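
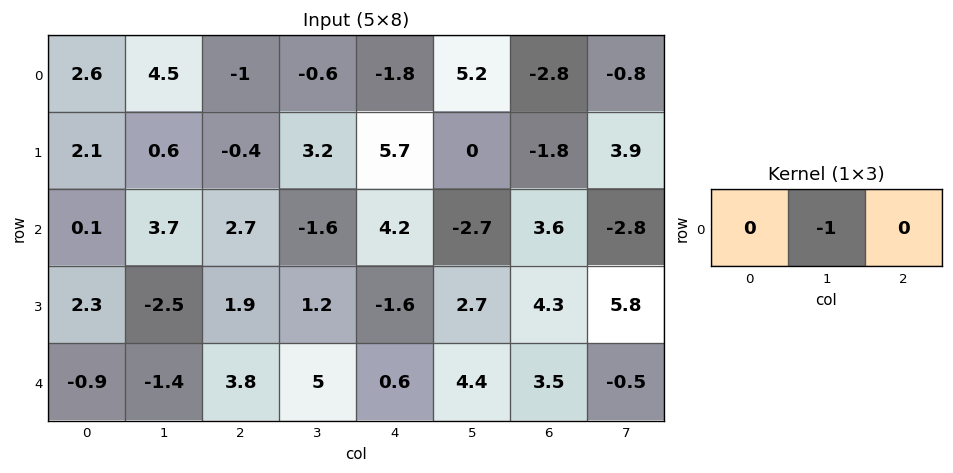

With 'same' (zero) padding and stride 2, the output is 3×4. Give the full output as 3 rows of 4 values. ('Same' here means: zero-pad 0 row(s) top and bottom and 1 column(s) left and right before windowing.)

Output[0,0]: The receptive field on the zero-padded input at this output position is [0 2.6 4.5]. Elementwise product with the kernel and sum: 2.6·-1.
Output[0,1]: The receptive field on the zero-padded input at this output position is [4.5 -1 -0.6]. Elementwise product with the kernel and sum: -1·-1.

-2.6 1 1.8 2.8
-0.1 -2.7 -4.2 -3.6
0.9 -3.8 -0.6 -3.5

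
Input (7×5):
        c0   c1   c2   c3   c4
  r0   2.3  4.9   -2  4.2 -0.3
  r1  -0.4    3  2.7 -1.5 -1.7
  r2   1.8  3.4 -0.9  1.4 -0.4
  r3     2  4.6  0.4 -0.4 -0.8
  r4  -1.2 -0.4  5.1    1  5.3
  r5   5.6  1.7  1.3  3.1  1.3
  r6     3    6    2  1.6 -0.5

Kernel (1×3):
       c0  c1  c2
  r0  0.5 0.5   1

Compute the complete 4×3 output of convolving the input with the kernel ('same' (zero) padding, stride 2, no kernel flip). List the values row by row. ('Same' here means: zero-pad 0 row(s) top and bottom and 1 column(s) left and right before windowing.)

6.05 5.65 1.95
4.3 2.65 0.5
-1 3.35 3.15
7.5 5.6 0.55

Output[0,0]: The receptive field on the zero-padded input at this output position is [0 2.3 4.9]. Elementwise product with the kernel and sum: 0·0.5 + 2.3·0.5 + 4.9·1.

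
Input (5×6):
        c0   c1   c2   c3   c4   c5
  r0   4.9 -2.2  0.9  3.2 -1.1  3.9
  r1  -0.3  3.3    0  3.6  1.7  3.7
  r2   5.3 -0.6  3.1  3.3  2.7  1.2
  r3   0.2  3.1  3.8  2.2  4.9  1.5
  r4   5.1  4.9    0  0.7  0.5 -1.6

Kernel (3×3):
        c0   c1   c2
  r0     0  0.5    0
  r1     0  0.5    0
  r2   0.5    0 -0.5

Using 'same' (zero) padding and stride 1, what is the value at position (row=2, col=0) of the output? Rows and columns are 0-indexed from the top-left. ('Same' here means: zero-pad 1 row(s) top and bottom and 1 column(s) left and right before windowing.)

0.95

The receptive field on the zero-padded input at this output position is [0 -0.3 3.3 / 0 5.3 -0.6 / 0 0.2 3.1]. Elementwise product with the kernel and sum: -0.3·0.5 + 5.3·0.5 + 0·0.5 + 3.1·-0.5.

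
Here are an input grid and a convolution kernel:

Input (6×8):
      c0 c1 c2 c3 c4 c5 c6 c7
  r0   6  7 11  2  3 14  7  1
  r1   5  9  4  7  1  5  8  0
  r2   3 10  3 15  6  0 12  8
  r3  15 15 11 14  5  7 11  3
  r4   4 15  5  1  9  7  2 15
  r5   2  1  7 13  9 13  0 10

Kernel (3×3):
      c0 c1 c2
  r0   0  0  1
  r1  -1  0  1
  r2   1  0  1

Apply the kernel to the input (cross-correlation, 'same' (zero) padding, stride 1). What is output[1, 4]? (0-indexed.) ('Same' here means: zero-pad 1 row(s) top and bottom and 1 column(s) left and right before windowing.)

27

The receptive field on the zero-padded input at this output position is [2 3 14 / 7 1 5 / 15 6 0]. Elementwise product with the kernel and sum: 14·1 + 7·-1 + 5·1 + 15·1 + 0·1.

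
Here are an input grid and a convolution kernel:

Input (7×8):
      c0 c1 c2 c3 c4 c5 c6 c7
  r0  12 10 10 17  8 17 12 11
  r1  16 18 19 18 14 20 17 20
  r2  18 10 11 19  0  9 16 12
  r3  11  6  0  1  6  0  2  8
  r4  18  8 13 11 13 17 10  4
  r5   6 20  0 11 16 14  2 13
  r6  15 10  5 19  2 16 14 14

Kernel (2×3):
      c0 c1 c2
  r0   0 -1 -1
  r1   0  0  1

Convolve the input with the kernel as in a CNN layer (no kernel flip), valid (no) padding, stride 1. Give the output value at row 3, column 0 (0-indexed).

The receptive field on the input at this output position is [11 6 0 / 18 8 13]. Elementwise product with the kernel and sum: 6·-1 + 0·-1 + 13·1.

7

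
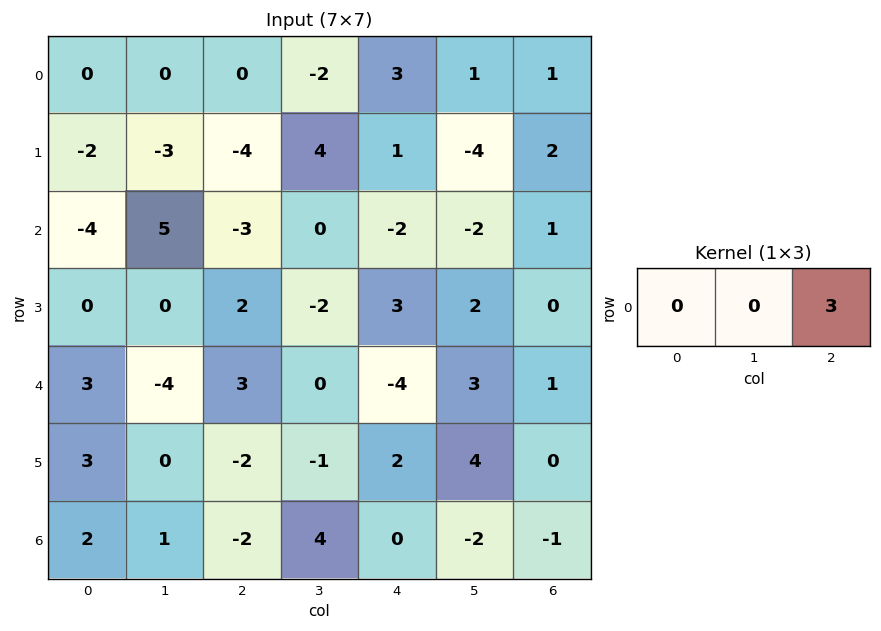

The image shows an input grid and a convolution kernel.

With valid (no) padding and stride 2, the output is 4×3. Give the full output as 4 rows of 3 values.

0 9 3
-9 -6 3
9 -12 3
-6 0 -3

Output[0,0]: The receptive field on the input at this output position is [0 0 0]. Elementwise product with the kernel and sum: 0·3.
Output[0,1]: The receptive field on the input at this output position is [0 -2 3]. Elementwise product with the kernel and sum: 3·3.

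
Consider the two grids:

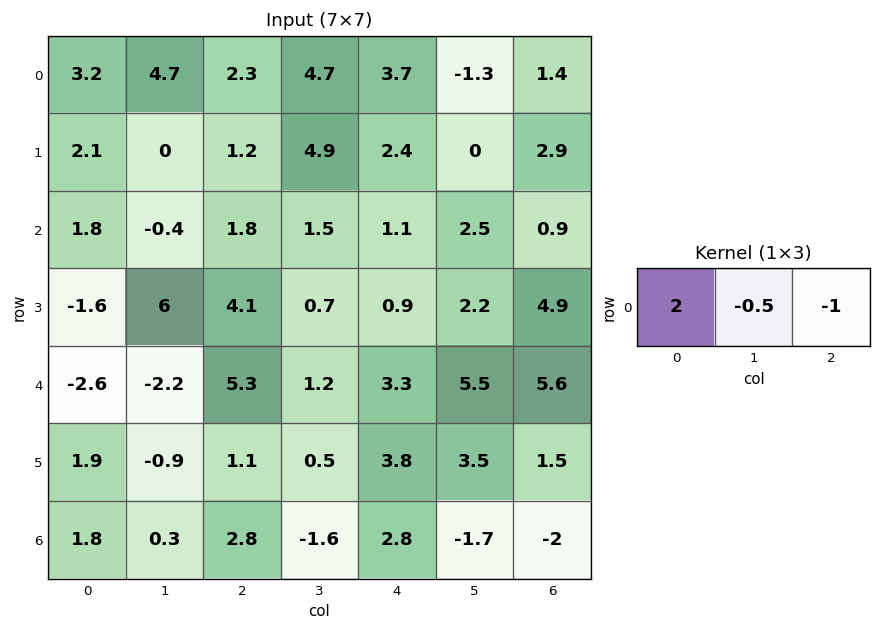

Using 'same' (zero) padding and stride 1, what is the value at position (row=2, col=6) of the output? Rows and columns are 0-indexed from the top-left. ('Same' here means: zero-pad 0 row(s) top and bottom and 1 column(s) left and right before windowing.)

The receptive field on the zero-padded input at this output position is [2.5 0.9 0]. Elementwise product with the kernel and sum: 2.5·2 + 0.9·-0.5 + 0·-1.

4.55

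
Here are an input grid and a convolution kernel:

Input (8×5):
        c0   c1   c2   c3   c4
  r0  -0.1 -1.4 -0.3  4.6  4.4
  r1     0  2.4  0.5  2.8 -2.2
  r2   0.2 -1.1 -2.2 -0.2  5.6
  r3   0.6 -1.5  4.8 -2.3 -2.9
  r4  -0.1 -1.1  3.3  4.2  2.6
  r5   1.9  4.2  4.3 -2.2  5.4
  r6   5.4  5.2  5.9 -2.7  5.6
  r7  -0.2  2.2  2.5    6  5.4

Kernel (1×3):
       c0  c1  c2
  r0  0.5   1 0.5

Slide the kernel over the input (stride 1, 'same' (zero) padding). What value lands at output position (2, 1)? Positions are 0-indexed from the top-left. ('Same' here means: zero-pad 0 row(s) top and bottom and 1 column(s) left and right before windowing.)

The receptive field on the zero-padded input at this output position is [0.2 -1.1 -2.2]. Elementwise product with the kernel and sum: 0.2·0.5 + -1.1·1 + -2.2·0.5.

-2.1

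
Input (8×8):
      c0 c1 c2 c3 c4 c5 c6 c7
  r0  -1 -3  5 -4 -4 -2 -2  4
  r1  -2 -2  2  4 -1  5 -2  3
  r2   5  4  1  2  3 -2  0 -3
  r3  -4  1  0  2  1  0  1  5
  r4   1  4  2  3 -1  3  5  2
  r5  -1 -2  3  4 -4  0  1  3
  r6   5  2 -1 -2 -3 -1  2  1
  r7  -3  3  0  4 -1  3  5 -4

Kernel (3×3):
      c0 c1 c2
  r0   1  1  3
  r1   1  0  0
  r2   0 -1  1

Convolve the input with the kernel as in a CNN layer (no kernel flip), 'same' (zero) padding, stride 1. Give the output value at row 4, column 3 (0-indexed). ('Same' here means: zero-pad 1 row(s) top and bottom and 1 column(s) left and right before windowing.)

-1

The receptive field on the zero-padded input at this output position is [0 2 1 / 2 3 -1 / 3 4 -4]. Elementwise product with the kernel and sum: 0·1 + 2·1 + 1·3 + 2·1 + 4·-1 + -4·1.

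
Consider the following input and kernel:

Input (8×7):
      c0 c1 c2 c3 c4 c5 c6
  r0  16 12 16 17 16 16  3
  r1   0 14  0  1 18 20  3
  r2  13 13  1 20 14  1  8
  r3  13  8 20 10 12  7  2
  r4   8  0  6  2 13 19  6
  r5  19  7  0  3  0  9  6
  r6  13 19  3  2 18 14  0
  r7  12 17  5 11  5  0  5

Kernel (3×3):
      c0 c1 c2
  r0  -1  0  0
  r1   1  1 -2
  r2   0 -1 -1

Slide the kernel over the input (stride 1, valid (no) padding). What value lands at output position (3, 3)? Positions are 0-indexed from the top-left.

-42

The receptive field on the input at this output position is [10 12 7 / 2 13 19 / 3 0 9]. Elementwise product with the kernel and sum: 10·-1 + 2·1 + 13·1 + 19·-2 + 0·-1 + 9·-1.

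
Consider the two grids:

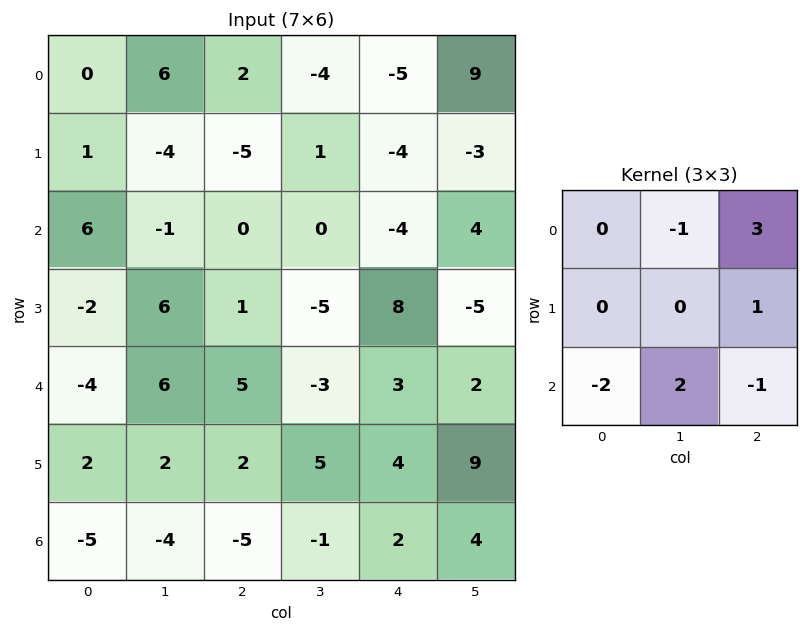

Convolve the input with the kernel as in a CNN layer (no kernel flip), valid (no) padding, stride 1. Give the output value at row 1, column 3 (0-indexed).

30

The receptive field on the input at this output position is [1 -4 -3 / 0 -4 4 / -5 8 -5]. Elementwise product with the kernel and sum: -4·-1 + -3·3 + 4·1 + -5·-2 + 8·2 + -5·-1.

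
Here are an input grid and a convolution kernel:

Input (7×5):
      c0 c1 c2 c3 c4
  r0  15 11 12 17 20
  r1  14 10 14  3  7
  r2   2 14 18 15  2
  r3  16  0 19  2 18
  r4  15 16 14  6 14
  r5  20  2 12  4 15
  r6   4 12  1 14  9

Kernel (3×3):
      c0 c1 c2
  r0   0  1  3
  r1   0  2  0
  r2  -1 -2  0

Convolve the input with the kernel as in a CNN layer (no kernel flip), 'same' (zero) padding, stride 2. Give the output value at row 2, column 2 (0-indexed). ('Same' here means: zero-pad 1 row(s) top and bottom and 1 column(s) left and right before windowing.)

12

The receptive field on the zero-padded input at this output position is [2 18 0 / 6 14 0 / 4 15 0]. Elementwise product with the kernel and sum: 18·1 + 0·3 + 14·2 + 4·-1 + 15·-2.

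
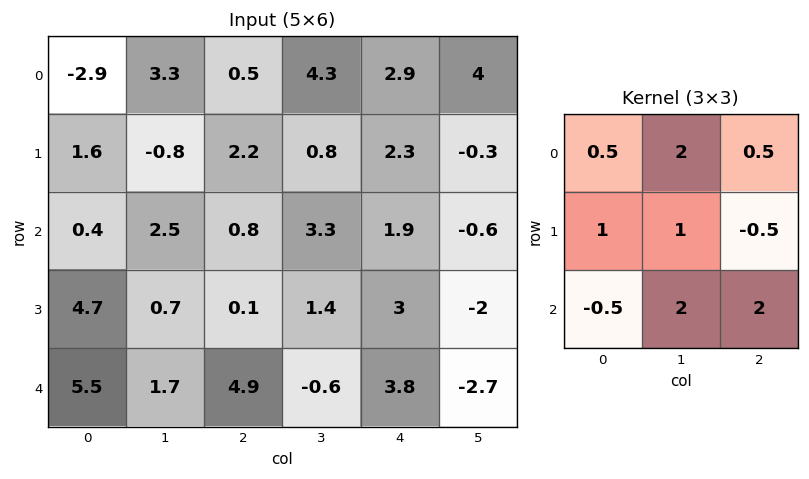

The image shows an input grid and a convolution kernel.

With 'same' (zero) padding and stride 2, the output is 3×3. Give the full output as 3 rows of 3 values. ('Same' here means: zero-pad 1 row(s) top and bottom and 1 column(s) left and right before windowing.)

Output[0,0]: The receptive field on the zero-padded input at this output position is [0 0 0 / 0 -2.9 3.3 / 0 1.6 -0.8]. Elementwise product with the kernel and sum: 0·0.5 + 0·2 + 0·0.5 + 0·1 + -2.9·1 + 3.3·-0.5 + 0·-0.5 + 1.6·2 + -0.8·2.

-2.95 8.05 8.8
12.75 8.7 11.65
14.4 8.15 10.25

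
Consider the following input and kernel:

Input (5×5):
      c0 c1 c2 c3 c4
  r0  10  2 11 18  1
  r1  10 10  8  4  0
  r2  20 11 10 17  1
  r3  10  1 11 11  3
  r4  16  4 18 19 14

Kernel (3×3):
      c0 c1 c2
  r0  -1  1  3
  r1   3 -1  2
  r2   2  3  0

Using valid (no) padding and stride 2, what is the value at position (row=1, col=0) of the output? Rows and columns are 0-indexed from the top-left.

116

The receptive field on the input at this output position is [20 11 10 / 10 1 11 / 16 4 18]. Elementwise product with the kernel and sum: 20·-1 + 11·1 + 10·3 + 10·3 + 1·-1 + 11·2 + 16·2 + 4·3.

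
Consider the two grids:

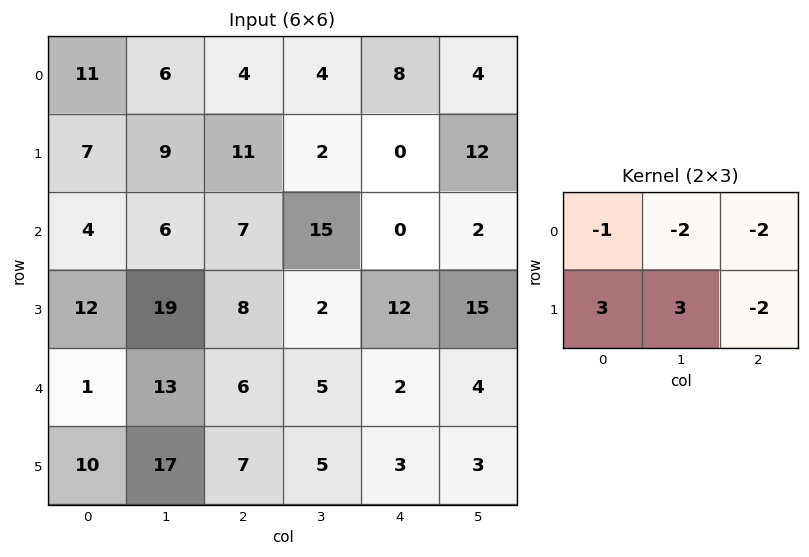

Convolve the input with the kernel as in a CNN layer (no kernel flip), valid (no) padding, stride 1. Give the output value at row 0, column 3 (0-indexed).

The receptive field on the input at this output position is [4 8 4 / 2 0 12]. Elementwise product with the kernel and sum: 4·-1 + 8·-2 + 4·-2 + 2·3 + 0·3 + 12·-2.

-46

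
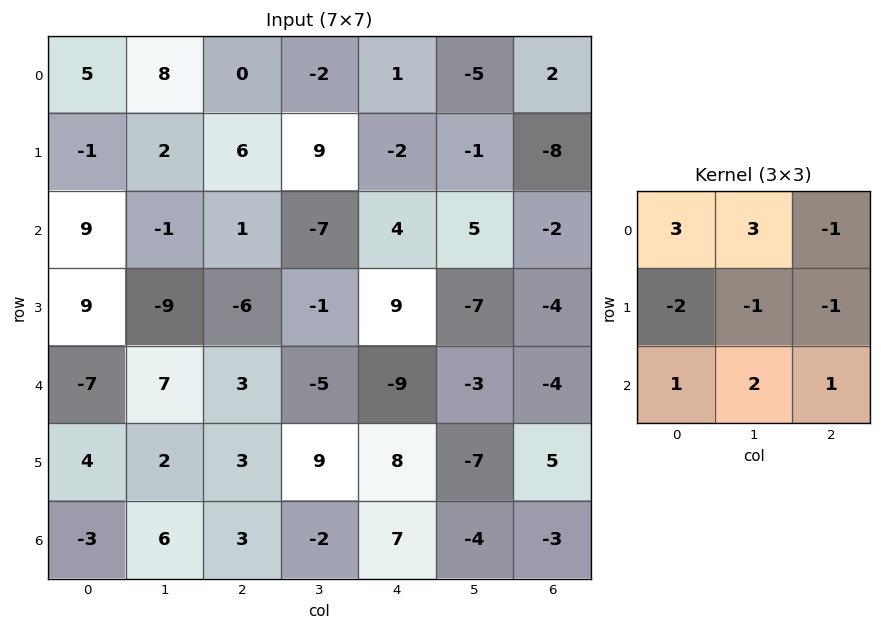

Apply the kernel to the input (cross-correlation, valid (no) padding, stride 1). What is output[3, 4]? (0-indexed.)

The receptive field on the input at this output position is [9 -7 -4 / -9 -3 -4 / 8 -7 5]. Elementwise product with the kernel and sum: 9·3 + -7·3 + -4·-1 + -9·-2 + -3·-1 + -4·-1 + 8·1 + -7·2 + 5·1.

34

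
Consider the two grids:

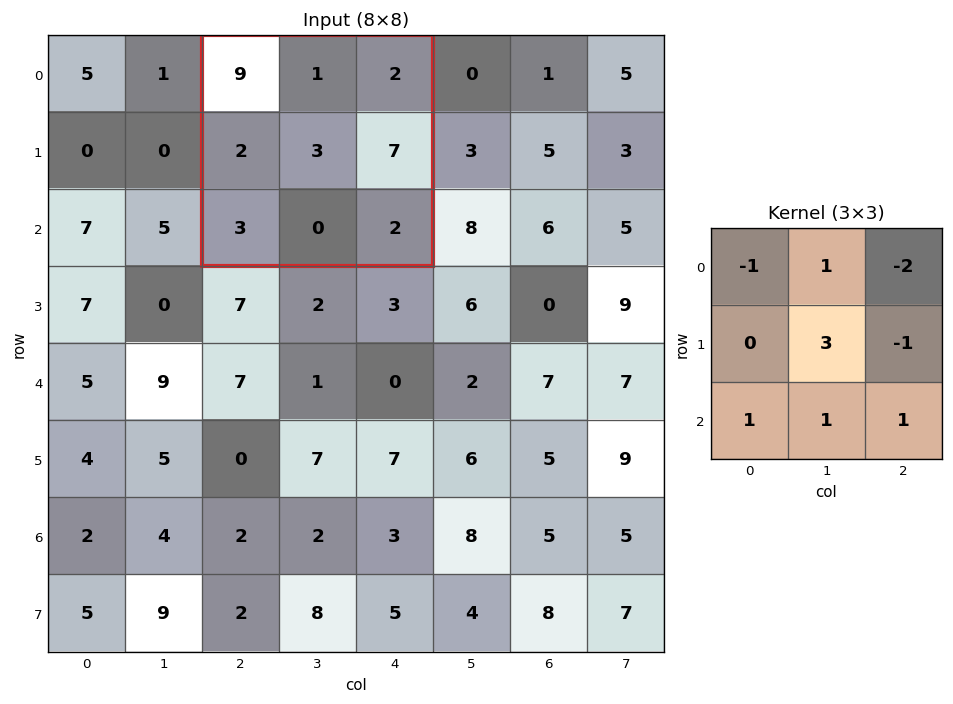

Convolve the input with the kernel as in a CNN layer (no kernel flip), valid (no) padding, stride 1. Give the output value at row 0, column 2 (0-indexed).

The receptive field on the input at this output position is [9 1 2 / 2 3 7 / 3 0 2]. Elementwise product with the kernel and sum: 9·-1 + 1·1 + 2·-2 + 3·3 + 7·-1 + 3·1 + 0·1 + 2·1.

-5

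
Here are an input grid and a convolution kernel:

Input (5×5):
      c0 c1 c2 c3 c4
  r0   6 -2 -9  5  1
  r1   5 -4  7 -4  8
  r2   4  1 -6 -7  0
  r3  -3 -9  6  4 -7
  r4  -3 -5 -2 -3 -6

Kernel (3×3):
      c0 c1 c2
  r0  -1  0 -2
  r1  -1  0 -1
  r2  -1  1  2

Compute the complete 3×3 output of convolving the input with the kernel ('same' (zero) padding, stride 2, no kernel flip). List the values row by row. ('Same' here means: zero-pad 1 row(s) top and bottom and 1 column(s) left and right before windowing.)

-1 0 7
-14 41 0
23 9 -1

Output[0,0]: The receptive field on the zero-padded input at this output position is [0 0 0 / 0 6 -2 / 0 5 -4]. Elementwise product with the kernel and sum: 0·-1 + 0·-2 + 0·-1 + -2·-1 + 0·-1 + 5·1 + -4·2.
Output[0,1]: The receptive field on the zero-padded input at this output position is [0 0 0 / -2 -9 5 / -4 7 -4]. Elementwise product with the kernel and sum: 0·-1 + 0·-2 + -2·-1 + 5·-1 + -4·-1 + 7·1 + -4·2.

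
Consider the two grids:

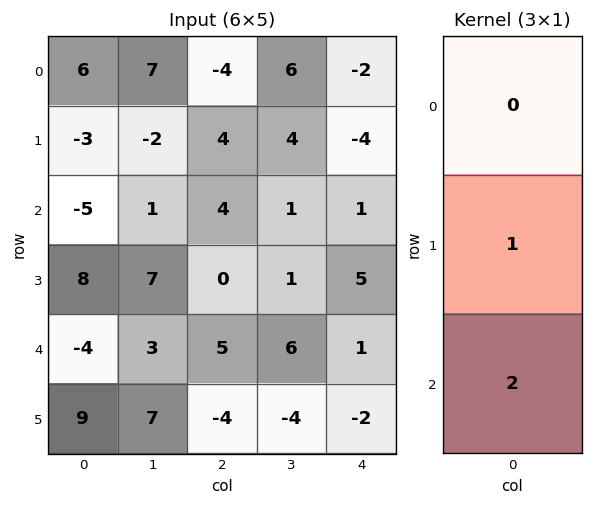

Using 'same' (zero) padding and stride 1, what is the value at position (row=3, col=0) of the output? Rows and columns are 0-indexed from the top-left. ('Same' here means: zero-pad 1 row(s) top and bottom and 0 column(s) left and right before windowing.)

0

The receptive field on the zero-padded input at this output position is [-5 / 8 / -4]. Elementwise product with the kernel and sum: 8·1 + -4·2.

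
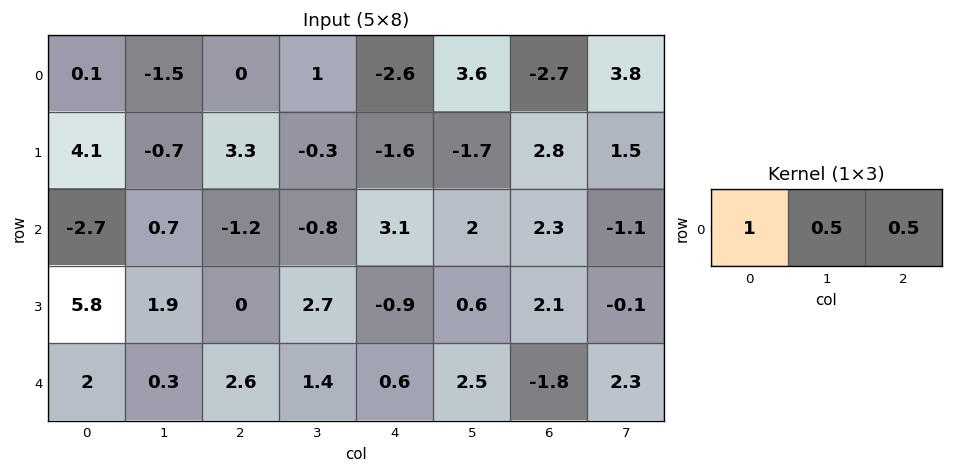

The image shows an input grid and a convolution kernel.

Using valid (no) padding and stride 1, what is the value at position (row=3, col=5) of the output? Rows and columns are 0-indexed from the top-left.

1.6

The receptive field on the input at this output position is [0.6 2.1 -0.1]. Elementwise product with the kernel and sum: 0.6·1 + 2.1·0.5 + -0.1·0.5.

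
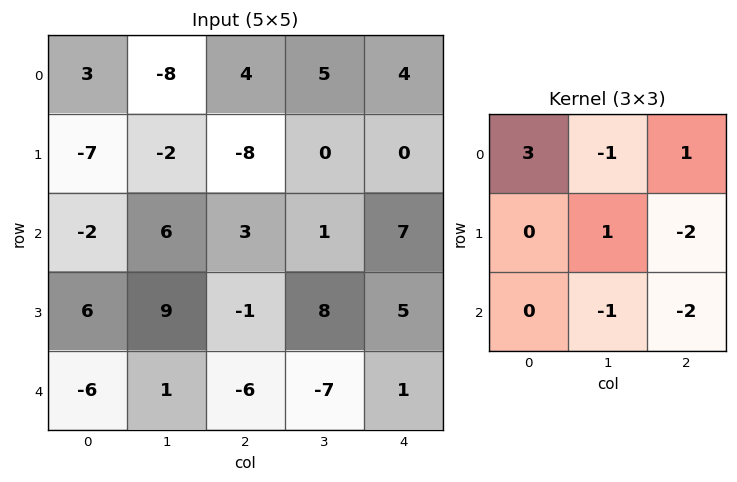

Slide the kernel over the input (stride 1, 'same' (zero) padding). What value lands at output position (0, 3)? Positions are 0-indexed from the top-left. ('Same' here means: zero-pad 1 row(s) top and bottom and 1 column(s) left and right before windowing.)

-3

The receptive field on the zero-padded input at this output position is [0 0 0 / 4 5 4 / -8 0 0]. Elementwise product with the kernel and sum: 0·3 + 0·-1 + 0·1 + 5·1 + 4·-2 + 0·-1 + 0·-2.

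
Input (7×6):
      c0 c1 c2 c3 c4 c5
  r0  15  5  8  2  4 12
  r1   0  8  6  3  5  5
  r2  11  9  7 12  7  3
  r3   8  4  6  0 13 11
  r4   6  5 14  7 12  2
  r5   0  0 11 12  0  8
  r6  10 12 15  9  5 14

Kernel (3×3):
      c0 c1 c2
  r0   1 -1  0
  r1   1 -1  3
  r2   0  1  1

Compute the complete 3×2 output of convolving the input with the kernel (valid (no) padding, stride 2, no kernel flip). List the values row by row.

36 43
43 59
61 20

Output[0,0]: The receptive field on the input at this output position is [15 5 8 / 0 8 6 / 11 9 7]. Elementwise product with the kernel and sum: 15·1 + 5·-1 + 0·1 + 8·-1 + 6·3 + 9·1 + 7·1.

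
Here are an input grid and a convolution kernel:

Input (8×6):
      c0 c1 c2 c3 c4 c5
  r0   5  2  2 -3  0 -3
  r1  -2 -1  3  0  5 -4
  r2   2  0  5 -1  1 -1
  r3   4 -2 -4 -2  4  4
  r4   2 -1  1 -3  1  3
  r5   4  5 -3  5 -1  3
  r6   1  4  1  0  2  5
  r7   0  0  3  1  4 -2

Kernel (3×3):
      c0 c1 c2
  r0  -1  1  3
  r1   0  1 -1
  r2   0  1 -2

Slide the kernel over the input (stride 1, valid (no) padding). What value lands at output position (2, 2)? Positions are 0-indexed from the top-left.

-14

The receptive field on the input at this output position is [5 -1 1 / -4 -2 4 / 1 -3 1]. Elementwise product with the kernel and sum: 5·-1 + -1·1 + 1·3 + -2·1 + 4·-1 + -3·1 + 1·-2.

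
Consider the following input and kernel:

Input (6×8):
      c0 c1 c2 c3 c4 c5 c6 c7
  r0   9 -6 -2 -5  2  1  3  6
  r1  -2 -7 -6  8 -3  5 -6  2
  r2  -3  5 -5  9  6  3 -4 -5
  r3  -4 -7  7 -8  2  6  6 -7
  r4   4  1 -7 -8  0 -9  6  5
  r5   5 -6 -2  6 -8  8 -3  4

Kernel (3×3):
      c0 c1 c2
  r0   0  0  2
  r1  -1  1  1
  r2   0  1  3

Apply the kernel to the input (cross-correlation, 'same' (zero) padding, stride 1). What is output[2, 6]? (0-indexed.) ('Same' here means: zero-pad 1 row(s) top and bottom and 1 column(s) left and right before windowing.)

-23

The receptive field on the zero-padded input at this output position is [5 -6 2 / 3 -4 -5 / 6 6 -7]. Elementwise product with the kernel and sum: 2·2 + 3·-1 + -4·1 + -5·1 + 6·1 + -7·3.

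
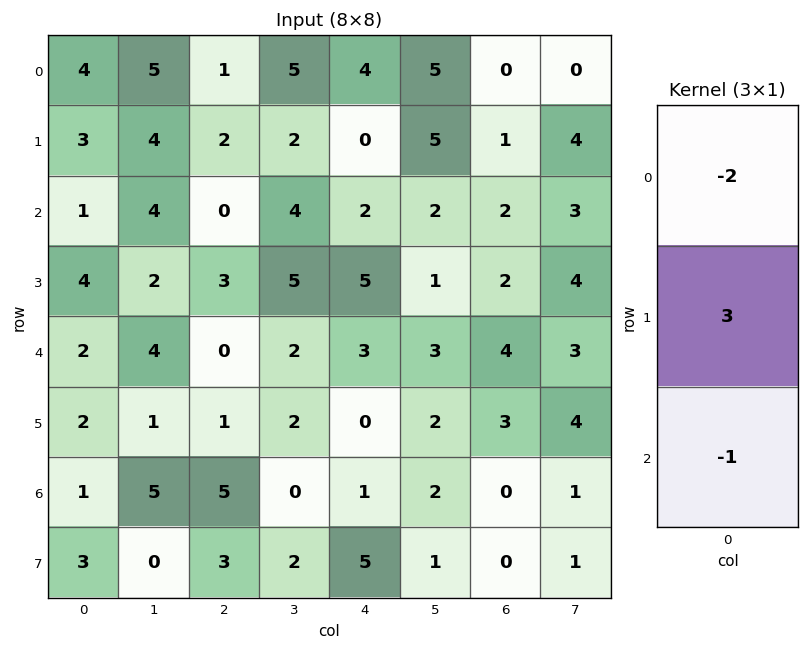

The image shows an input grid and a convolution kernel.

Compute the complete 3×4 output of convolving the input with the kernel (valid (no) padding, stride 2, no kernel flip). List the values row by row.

0 4 -10 1
8 9 8 -2
1 -2 -7 1

Output[0,0]: The receptive field on the input at this output position is [4 / 3 / 1]. Elementwise product with the kernel and sum: 4·-2 + 3·3 + 1·-1.
Output[0,1]: The receptive field on the input at this output position is [1 / 2 / 0]. Elementwise product with the kernel and sum: 1·-2 + 2·3 + 0·-1.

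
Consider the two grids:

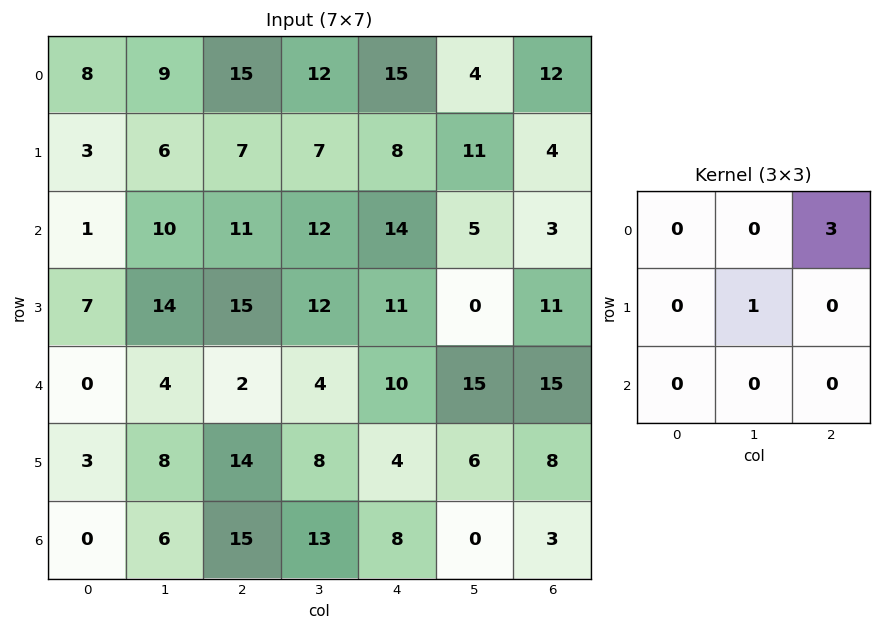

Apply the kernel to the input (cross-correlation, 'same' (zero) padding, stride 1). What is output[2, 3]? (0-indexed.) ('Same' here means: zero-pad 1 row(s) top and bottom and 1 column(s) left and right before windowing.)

36

The receptive field on the zero-padded input at this output position is [7 7 8 / 11 12 14 / 15 12 11]. Elementwise product with the kernel and sum: 8·3 + 12·1.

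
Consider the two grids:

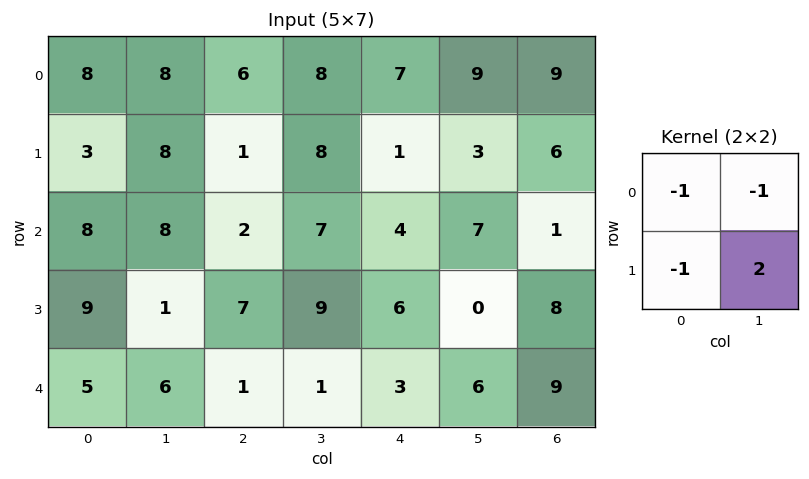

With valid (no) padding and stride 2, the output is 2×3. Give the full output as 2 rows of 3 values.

Output[0,0]: The receptive field on the input at this output position is [8 8 / 3 8]. Elementwise product with the kernel and sum: 8·-1 + 8·-1 + 3·-1 + 8·2.

-3 1 -11
-23 2 -17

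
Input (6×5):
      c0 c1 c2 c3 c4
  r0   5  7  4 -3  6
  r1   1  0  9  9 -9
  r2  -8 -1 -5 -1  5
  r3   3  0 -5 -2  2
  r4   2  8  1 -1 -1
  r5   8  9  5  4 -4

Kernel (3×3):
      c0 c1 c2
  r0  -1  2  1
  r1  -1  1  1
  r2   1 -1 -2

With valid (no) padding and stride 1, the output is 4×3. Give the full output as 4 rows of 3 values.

Output[0,0]: The receptive field on the input at this output position is [5 7 4 / 1 0 9 / -8 -1 -5]. Elementwise product with the kernel and sum: 5·-1 + 7·2 + 4·1 + 1·-1 + 0·1 + 9·1 + -8·1 + -1·-1 + -5·-2.

24 22 -27
23 31 2
-15 -8 17
-12 -24 9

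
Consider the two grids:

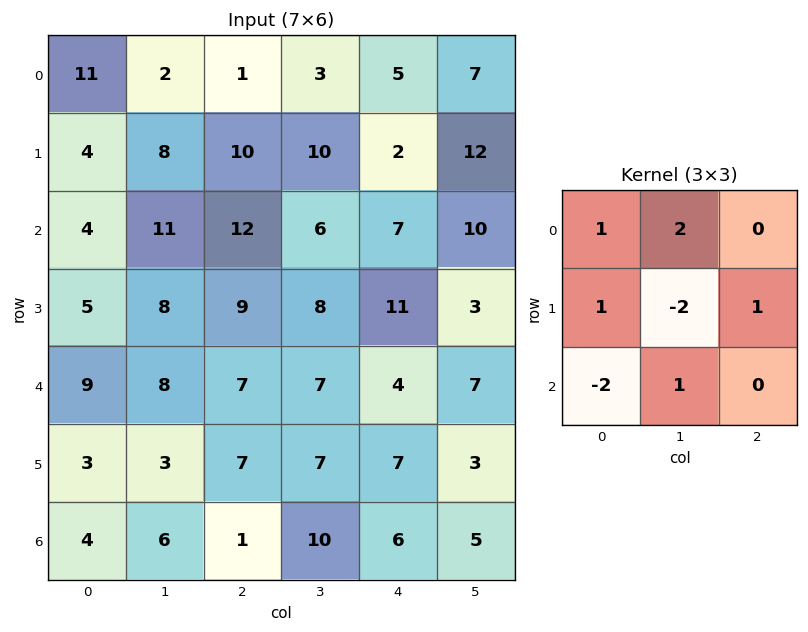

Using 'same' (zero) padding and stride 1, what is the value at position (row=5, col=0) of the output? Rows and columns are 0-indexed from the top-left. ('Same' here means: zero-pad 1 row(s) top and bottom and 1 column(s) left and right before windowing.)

19

The receptive field on the zero-padded input at this output position is [0 9 8 / 0 3 3 / 0 4 6]. Elementwise product with the kernel and sum: 0·1 + 9·2 + 0·1 + 3·-2 + 3·1 + 0·-2 + 4·1.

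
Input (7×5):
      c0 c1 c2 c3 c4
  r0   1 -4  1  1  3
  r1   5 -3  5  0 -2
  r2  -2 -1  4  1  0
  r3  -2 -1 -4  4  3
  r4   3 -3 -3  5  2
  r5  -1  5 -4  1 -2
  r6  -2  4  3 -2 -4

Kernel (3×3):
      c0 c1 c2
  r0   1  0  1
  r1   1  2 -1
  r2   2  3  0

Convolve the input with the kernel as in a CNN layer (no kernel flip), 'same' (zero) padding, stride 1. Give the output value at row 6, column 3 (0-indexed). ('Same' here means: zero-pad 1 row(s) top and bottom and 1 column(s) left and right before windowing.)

The receptive field on the zero-padded input at this output position is [-4 1 -2 / 3 -2 -4 / 0 0 0]. Elementwise product with the kernel and sum: -4·1 + -2·1 + 3·1 + -2·2 + -4·-1 + 0·2 + 0·3.

-3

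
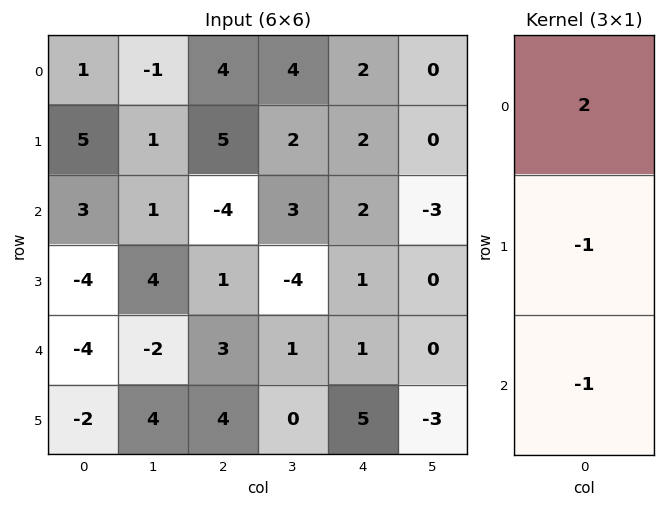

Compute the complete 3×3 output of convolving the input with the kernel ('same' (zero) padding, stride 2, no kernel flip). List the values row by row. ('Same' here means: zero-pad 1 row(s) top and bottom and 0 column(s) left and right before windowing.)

-6 -9 -4
11 13 1
-2 -5 -4

Output[0,0]: The receptive field on the zero-padded input at this output position is [0 / 1 / 5]. Elementwise product with the kernel and sum: 0·2 + 1·-1 + 5·-1.
Output[0,1]: The receptive field on the zero-padded input at this output position is [0 / 4 / 5]. Elementwise product with the kernel and sum: 0·2 + 4·-1 + 5·-1.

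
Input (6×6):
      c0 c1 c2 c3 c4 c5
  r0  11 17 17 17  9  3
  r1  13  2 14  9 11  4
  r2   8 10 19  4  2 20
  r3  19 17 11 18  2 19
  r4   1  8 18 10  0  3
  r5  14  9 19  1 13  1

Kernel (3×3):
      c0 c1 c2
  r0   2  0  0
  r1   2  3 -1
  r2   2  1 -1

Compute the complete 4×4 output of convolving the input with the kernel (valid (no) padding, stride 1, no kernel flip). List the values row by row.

47 106 118 71
97 104 114 31
86 93 158 48
64 130 114 67

Output[0,0]: The receptive field on the input at this output position is [11 17 17 / 13 2 14 / 8 10 19]. Elementwise product with the kernel and sum: 11·2 + 13·2 + 2·3 + 14·-1 + 8·2 + 10·1 + 19·-1.
Output[0,1]: The receptive field on the input at this output position is [17 17 17 / 2 14 9 / 10 19 4]. Elementwise product with the kernel and sum: 17·2 + 2·2 + 14·3 + 9·-1 + 10·2 + 19·1 + 4·-1.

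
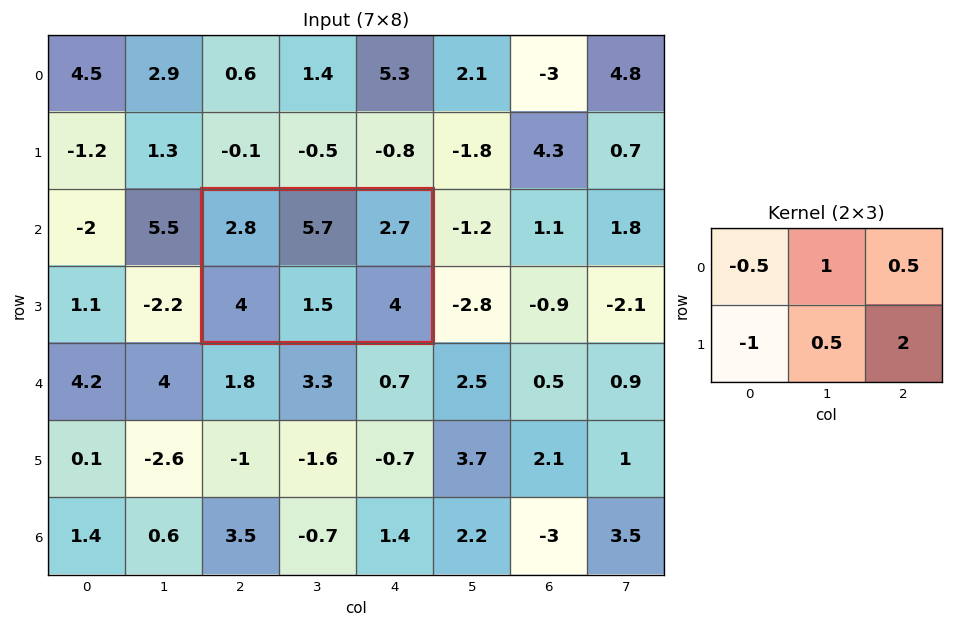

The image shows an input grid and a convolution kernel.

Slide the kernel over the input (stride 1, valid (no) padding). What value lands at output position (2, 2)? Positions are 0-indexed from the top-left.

10.4

The receptive field on the input at this output position is [2.8 5.7 2.7 / 4 1.5 4]. Elementwise product with the kernel and sum: 2.8·-0.5 + 5.7·1 + 2.7·0.5 + 4·-1 + 1.5·0.5 + 4·2.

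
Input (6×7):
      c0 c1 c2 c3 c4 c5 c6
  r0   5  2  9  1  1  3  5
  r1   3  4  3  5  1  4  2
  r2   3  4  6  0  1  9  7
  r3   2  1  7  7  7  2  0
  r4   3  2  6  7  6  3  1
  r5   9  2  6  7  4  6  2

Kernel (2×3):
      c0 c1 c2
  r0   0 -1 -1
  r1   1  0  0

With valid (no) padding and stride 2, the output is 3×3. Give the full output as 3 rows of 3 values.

-8 1 -7
-8 6 -9
1 -7 0

Output[0,0]: The receptive field on the input at this output position is [5 2 9 / 3 4 3]. Elementwise product with the kernel and sum: 2·-1 + 9·-1 + 3·1.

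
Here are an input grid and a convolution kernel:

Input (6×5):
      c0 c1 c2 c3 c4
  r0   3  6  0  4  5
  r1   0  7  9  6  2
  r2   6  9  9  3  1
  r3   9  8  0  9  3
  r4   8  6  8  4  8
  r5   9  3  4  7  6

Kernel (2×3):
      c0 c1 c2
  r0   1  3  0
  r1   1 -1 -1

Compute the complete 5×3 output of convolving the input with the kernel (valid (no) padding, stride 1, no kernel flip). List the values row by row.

5 -2 13
9 31 32
34 35 6
27 2 23
28 22 11

Output[0,0]: The receptive field on the input at this output position is [3 6 0 / 0 7 9]. Elementwise product with the kernel and sum: 3·1 + 6·3 + 0·1 + 7·-1 + 9·-1.
Output[0,1]: The receptive field on the input at this output position is [6 0 4 / 7 9 6]. Elementwise product with the kernel and sum: 6·1 + 0·3 + 7·1 + 9·-1 + 6·-1.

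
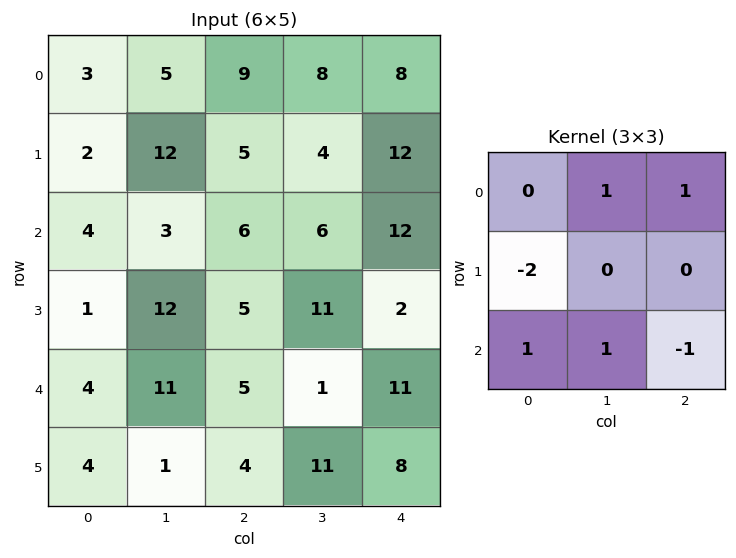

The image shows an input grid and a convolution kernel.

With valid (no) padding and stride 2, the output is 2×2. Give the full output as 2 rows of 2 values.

11 6
17 3

Output[0,0]: The receptive field on the input at this output position is [3 5 9 / 2 12 5 / 4 3 6]. Elementwise product with the kernel and sum: 5·1 + 9·1 + 2·-2 + 4·1 + 3·1 + 6·-1.
Output[0,1]: The receptive field on the input at this output position is [9 8 8 / 5 4 12 / 6 6 12]. Elementwise product with the kernel and sum: 8·1 + 8·1 + 5·-2 + 6·1 + 6·1 + 12·-1.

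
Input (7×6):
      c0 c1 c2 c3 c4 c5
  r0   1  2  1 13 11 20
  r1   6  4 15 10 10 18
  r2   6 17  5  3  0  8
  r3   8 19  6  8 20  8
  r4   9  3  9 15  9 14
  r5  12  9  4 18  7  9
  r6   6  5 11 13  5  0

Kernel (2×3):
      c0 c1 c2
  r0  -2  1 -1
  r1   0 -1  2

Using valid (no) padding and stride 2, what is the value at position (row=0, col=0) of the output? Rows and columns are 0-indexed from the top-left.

25

The receptive field on the input at this output position is [1 2 1 / 6 4 15]. Elementwise product with the kernel and sum: 1·-2 + 2·1 + 1·-1 + 4·-1 + 15·2.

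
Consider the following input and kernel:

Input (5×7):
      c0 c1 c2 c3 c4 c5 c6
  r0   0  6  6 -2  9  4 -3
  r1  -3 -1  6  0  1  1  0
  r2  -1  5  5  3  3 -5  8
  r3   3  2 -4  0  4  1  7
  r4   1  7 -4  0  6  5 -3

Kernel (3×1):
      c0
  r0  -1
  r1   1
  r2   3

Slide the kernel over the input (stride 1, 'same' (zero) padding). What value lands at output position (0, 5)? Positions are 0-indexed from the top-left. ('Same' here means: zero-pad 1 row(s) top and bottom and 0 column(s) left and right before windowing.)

7

The receptive field on the zero-padded input at this output position is [0 / 4 / 1]. Elementwise product with the kernel and sum: 0·-1 + 4·1 + 1·3.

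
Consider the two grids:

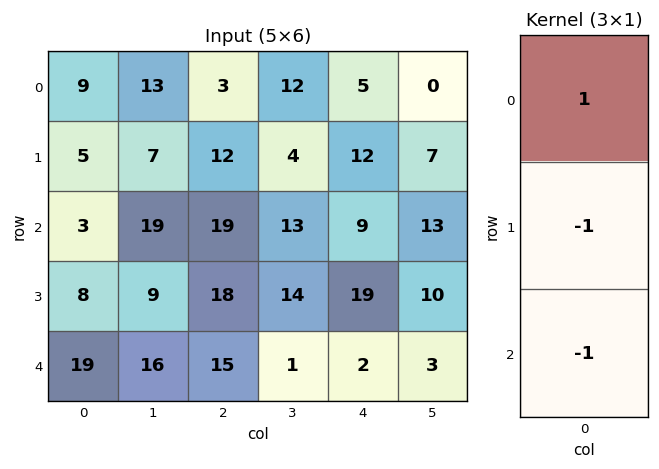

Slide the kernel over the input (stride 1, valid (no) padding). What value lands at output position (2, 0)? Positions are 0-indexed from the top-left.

-24

The receptive field on the input at this output position is [3 / 8 / 19]. Elementwise product with the kernel and sum: 3·1 + 8·-1 + 19·-1.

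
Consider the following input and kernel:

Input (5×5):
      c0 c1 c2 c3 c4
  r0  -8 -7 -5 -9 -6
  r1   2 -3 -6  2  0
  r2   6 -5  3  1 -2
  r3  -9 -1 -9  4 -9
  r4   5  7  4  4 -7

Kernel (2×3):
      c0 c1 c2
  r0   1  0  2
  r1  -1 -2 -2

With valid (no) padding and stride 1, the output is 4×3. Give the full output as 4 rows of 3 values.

-2 -14 -15
-12 -2 -7
41 8 18
-54 -16 -25

Output[0,0]: The receptive field on the input at this output position is [-8 -7 -5 / 2 -3 -6]. Elementwise product with the kernel and sum: -8·1 + -5·2 + 2·-1 + -3·-2 + -6·-2.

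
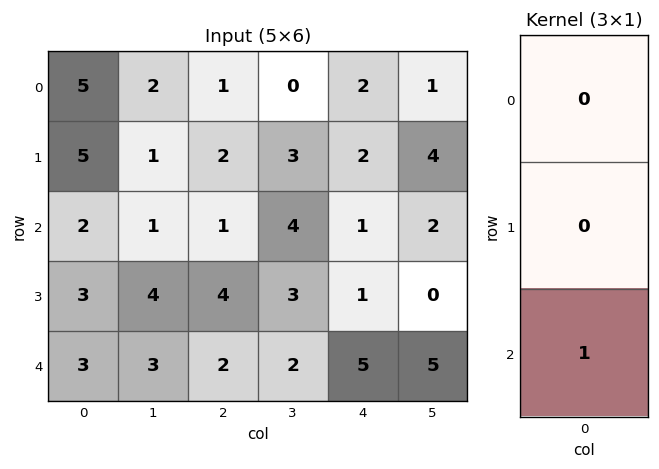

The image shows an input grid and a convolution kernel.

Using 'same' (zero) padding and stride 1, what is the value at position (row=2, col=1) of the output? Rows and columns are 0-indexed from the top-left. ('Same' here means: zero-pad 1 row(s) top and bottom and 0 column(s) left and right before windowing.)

4

The receptive field on the zero-padded input at this output position is [1 / 1 / 4]. Elementwise product with the kernel and sum: 4·1.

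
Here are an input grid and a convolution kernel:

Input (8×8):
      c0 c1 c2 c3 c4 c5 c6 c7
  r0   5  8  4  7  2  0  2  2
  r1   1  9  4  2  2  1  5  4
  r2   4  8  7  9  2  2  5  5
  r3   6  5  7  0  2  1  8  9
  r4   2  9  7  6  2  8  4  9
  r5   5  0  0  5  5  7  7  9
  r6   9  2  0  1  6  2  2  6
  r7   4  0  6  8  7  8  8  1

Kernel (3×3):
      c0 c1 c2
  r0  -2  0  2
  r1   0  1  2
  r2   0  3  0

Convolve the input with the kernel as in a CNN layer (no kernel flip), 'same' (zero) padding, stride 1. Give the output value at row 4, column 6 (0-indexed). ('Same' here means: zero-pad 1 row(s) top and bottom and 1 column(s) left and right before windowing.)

59

The receptive field on the zero-padded input at this output position is [1 8 9 / 8 4 9 / 7 7 9]. Elementwise product with the kernel and sum: 1·-2 + 9·2 + 4·1 + 9·2 + 7·3.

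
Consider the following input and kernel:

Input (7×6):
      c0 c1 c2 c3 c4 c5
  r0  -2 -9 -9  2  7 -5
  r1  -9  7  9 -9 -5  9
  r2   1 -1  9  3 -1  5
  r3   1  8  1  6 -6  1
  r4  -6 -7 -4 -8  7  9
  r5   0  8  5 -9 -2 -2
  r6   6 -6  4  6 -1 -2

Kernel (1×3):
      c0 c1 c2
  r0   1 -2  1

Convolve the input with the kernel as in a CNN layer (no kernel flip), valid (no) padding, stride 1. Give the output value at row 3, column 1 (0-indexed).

The receptive field on the input at this output position is [8 1 6]. Elementwise product with the kernel and sum: 8·1 + 1·-2 + 6·1.

12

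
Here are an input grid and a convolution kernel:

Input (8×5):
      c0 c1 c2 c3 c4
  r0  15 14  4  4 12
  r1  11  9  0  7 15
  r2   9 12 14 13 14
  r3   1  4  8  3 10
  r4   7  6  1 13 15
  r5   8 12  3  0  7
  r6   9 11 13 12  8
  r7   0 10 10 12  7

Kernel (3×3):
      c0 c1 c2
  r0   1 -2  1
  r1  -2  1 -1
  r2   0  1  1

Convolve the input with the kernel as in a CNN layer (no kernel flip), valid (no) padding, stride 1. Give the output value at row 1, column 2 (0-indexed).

-15

The receptive field on the input at this output position is [0 7 15 / 14 13 14 / 8 3 10]. Elementwise product with the kernel and sum: 0·1 + 7·-2 + 15·1 + 14·-2 + 13·1 + 14·-1 + 3·1 + 10·1.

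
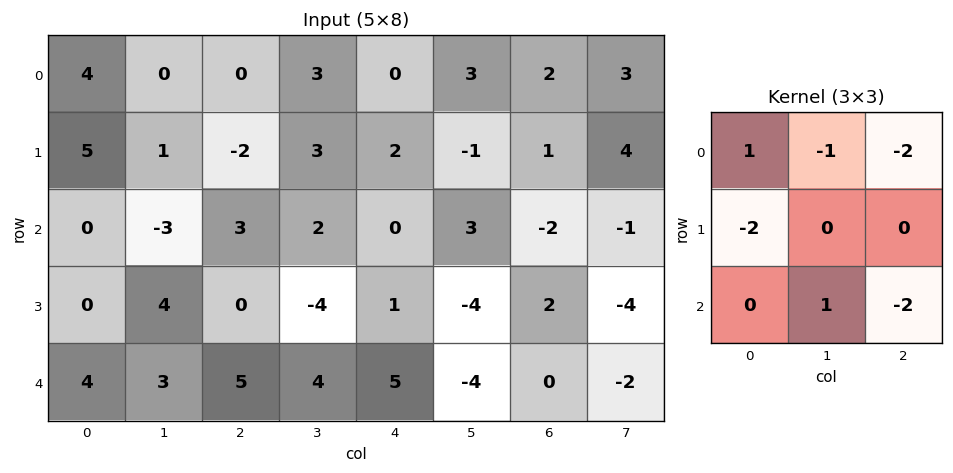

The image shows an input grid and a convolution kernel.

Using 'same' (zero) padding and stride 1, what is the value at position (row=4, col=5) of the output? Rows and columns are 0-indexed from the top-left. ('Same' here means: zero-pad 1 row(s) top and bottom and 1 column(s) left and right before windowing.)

The receptive field on the zero-padded input at this output position is [1 -4 2 / 5 -4 0 / 0 0 0]. Elementwise product with the kernel and sum: 1·1 + -4·-1 + 2·-2 + 5·-2 + 0·1 + 0·-2.

-9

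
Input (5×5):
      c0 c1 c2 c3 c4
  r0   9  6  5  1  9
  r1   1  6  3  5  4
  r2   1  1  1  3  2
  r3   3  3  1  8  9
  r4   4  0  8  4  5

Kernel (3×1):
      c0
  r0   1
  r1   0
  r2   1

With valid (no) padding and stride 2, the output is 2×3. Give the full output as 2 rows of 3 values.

Output[0,0]: The receptive field on the input at this output position is [9 / 1 / 1]. Elementwise product with the kernel and sum: 9·1 + 1·1.

10 6 11
5 9 7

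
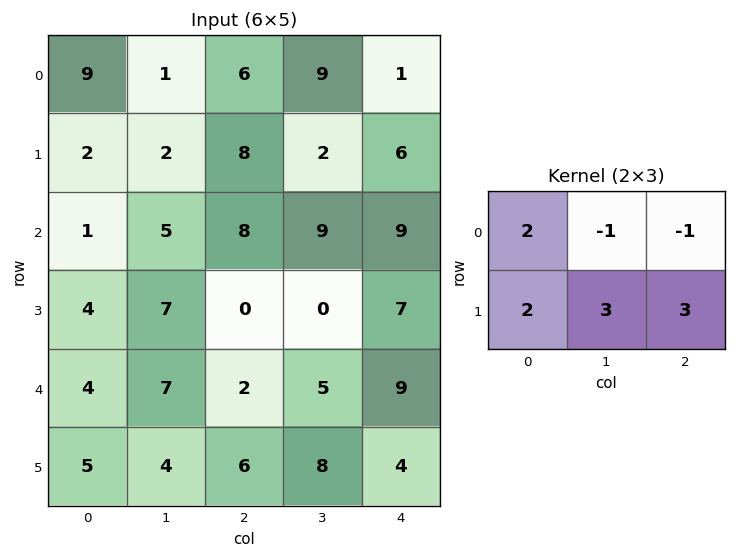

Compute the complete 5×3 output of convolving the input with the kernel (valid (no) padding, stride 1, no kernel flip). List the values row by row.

45 21 42
35 55 78
18 7 19
36 49 39
39 57 38

Output[0,0]: The receptive field on the input at this output position is [9 1 6 / 2 2 8]. Elementwise product with the kernel and sum: 9·2 + 1·-1 + 6·-1 + 2·2 + 2·3 + 8·3.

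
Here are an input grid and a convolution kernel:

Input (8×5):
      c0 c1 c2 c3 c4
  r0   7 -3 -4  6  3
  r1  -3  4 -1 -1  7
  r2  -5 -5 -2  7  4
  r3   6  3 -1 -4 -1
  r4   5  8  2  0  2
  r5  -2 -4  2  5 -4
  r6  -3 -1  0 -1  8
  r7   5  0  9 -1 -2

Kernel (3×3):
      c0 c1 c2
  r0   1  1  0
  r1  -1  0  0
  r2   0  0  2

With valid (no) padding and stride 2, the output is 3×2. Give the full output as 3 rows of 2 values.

3 11
-12 10
15 16

Output[0,0]: The receptive field on the input at this output position is [7 -3 -4 / -3 4 -1 / -5 -5 -2]. Elementwise product with the kernel and sum: 7·1 + -3·1 + -3·-1 + -2·2.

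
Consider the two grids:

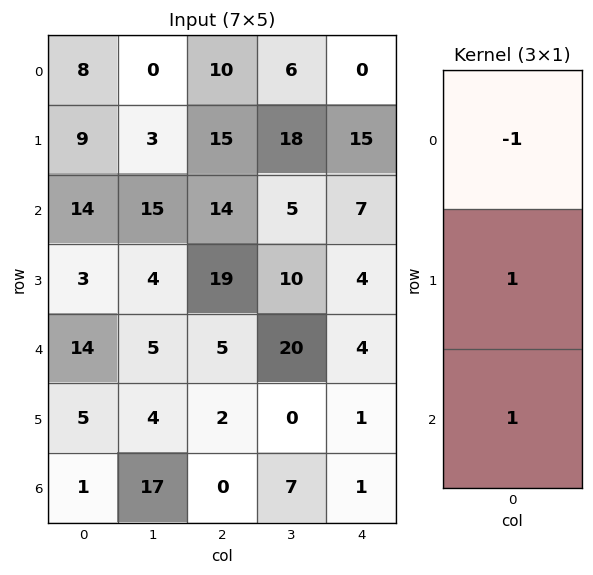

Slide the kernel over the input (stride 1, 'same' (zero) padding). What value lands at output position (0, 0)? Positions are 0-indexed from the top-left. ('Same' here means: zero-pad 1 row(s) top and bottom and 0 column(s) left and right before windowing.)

17

The receptive field on the zero-padded input at this output position is [0 / 8 / 9]. Elementwise product with the kernel and sum: 0·-1 + 8·1 + 9·1.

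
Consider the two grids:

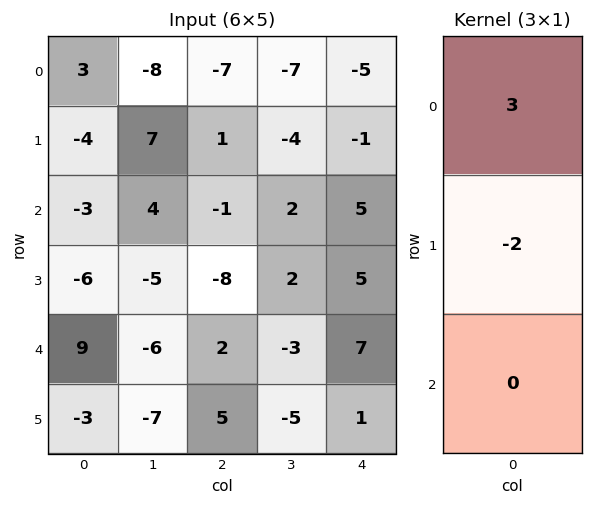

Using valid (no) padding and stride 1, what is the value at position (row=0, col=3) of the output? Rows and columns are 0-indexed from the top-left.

-13

The receptive field on the input at this output position is [-7 / -4 / 2]. Elementwise product with the kernel and sum: -7·3 + -4·-2.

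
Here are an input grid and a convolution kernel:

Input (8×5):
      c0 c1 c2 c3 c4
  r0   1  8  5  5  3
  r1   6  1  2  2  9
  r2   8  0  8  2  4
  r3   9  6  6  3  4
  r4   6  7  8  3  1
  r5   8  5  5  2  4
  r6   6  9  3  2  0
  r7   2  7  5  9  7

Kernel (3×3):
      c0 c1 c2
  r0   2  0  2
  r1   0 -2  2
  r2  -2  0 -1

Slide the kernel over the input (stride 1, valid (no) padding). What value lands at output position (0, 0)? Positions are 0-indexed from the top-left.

The receptive field on the input at this output position is [1 8 5 / 6 1 2 / 8 0 8]. Elementwise product with the kernel and sum: 1·2 + 5·2 + 1·-2 + 2·2 + 8·-2 + 8·-1.

-10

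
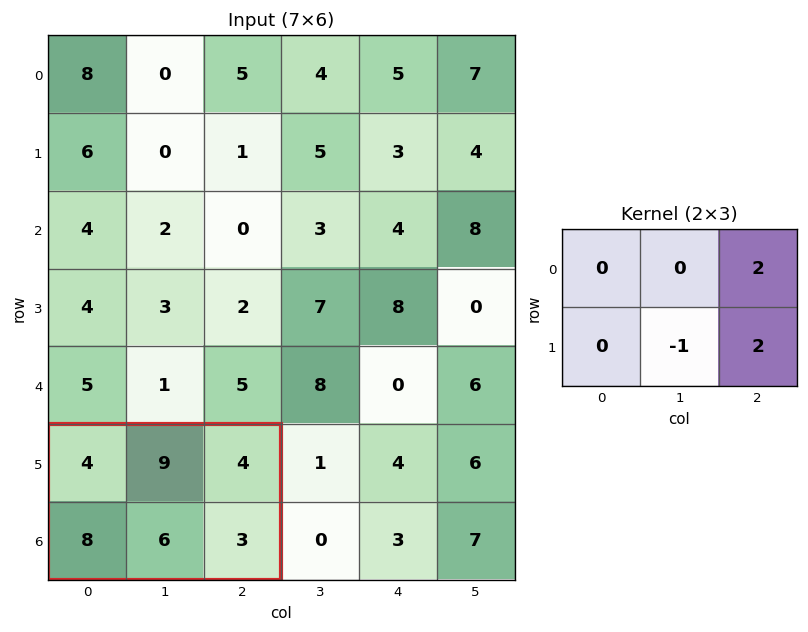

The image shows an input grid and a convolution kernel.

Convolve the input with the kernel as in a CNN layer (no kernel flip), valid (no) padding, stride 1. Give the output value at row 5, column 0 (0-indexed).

8

The receptive field on the input at this output position is [4 9 4 / 8 6 3]. Elementwise product with the kernel and sum: 4·2 + 6·-1 + 3·2.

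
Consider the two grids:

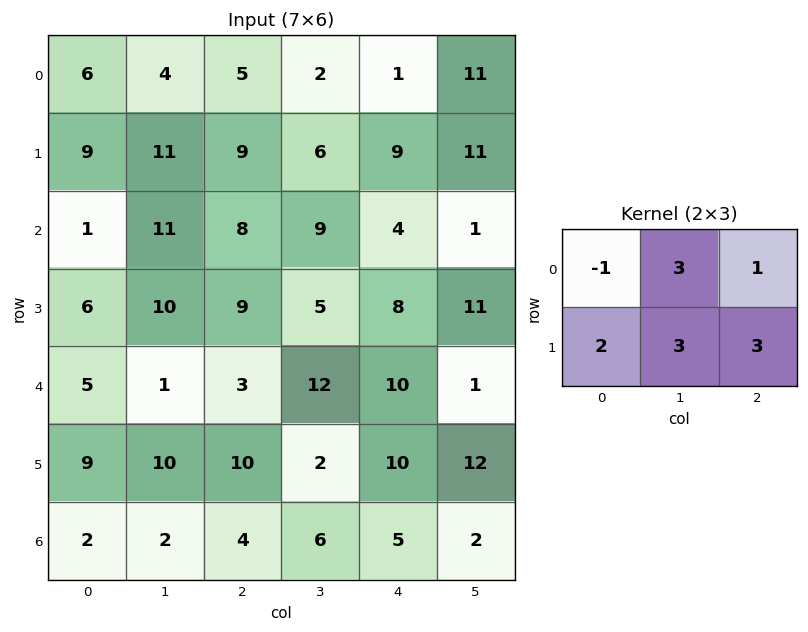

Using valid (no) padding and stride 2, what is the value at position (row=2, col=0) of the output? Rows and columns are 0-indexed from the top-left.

79

The receptive field on the input at this output position is [5 1 3 / 9 10 10]. Elementwise product with the kernel and sum: 5·-1 + 1·3 + 3·1 + 9·2 + 10·3 + 10·3.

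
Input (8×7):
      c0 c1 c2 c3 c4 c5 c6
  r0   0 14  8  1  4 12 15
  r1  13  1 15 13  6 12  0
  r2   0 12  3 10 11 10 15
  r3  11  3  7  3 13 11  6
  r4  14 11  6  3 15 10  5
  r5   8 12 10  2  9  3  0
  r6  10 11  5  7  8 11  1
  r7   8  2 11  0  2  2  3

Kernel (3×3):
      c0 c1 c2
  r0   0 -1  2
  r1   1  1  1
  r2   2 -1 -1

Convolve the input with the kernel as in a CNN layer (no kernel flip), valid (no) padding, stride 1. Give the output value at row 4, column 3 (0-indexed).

14

The receptive field on the input at this output position is [3 15 10 / 2 9 3 / 7 8 11]. Elementwise product with the kernel and sum: 15·-1 + 10·2 + 2·1 + 9·1 + 3·1 + 7·2 + 8·-1 + 11·-1.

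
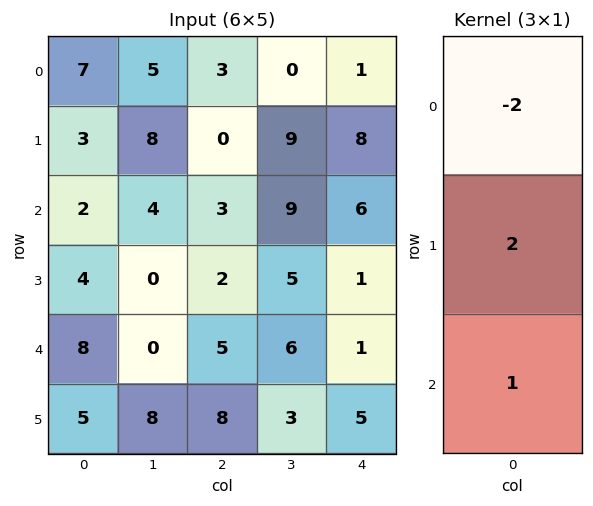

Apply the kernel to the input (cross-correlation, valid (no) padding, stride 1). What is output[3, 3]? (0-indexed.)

The receptive field on the input at this output position is [5 / 6 / 3]. Elementwise product with the kernel and sum: 5·-2 + 6·2 + 3·1.

5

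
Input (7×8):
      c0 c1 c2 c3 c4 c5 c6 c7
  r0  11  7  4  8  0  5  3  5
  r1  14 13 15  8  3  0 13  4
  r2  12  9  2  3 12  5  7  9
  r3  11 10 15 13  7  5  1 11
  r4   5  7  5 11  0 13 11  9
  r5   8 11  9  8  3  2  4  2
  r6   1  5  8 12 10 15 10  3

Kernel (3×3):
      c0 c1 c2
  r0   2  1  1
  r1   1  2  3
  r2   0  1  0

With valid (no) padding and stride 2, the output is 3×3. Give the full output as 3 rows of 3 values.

Output[0,0]: The receptive field on the input at this output position is [11 7 4 / 14 13 15 / 12 9 2]. Elementwise product with the kernel and sum: 11·2 + 7·1 + 4·1 + 14·1 + 13·2 + 15·3 + 9·1.
Output[0,1]: The receptive field on the input at this output position is [4 8 0 / 15 8 3 / 2 3 12]. Elementwise product with the kernel and sum: 4·2 + 8·1 + 0·1 + 15·1 + 8·2 + 3·3 + 3·1.

127 59 55
118 92 69
84 67 58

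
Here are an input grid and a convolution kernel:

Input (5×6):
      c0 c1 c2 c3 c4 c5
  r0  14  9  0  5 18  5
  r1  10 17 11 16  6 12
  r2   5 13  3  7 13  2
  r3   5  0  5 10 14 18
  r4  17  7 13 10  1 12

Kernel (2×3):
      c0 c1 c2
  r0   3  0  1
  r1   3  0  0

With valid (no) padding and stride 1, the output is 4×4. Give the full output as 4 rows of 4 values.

72 83 51 68
56 106 48 81
33 46 37 53
71 31 68 78

Output[0,0]: The receptive field on the input at this output position is [14 9 0 / 10 17 11]. Elementwise product with the kernel and sum: 14·3 + 0·1 + 10·3.
Output[0,1]: The receptive field on the input at this output position is [9 0 5 / 17 11 16]. Elementwise product with the kernel and sum: 9·3 + 5·1 + 17·3.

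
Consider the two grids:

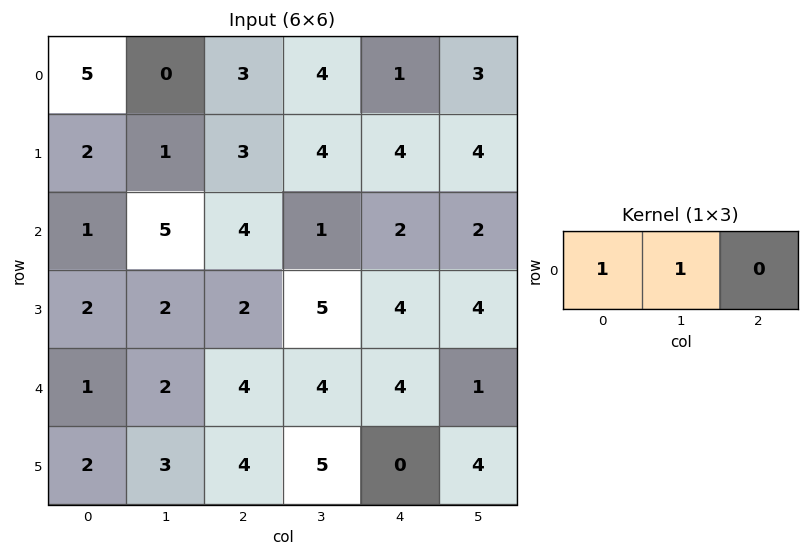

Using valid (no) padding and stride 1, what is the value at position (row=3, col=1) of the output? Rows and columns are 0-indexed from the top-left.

The receptive field on the input at this output position is [2 2 5]. Elementwise product with the kernel and sum: 2·1 + 2·1.

4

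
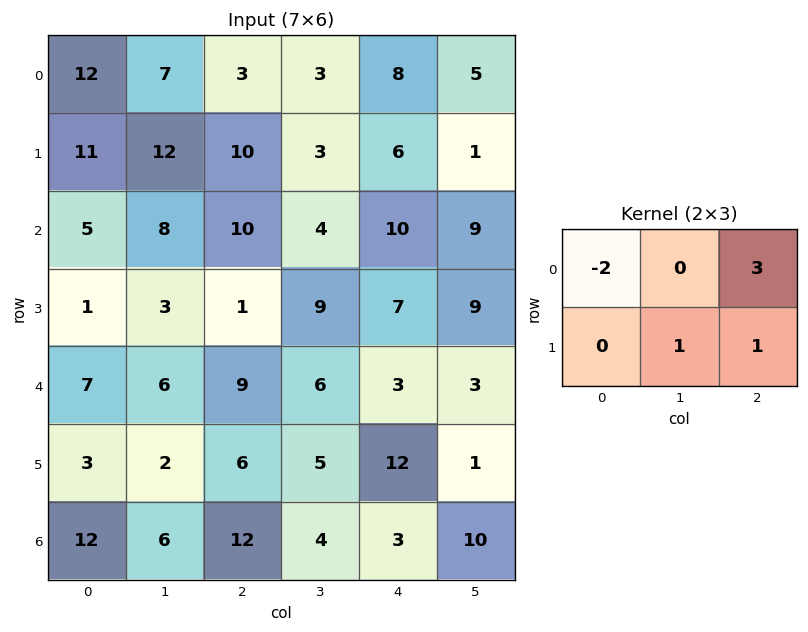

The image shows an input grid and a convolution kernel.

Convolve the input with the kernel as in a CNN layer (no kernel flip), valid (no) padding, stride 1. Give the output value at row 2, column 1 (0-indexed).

6

The receptive field on the input at this output position is [8 10 4 / 3 1 9]. Elementwise product with the kernel and sum: 8·-2 + 4·3 + 1·1 + 9·1.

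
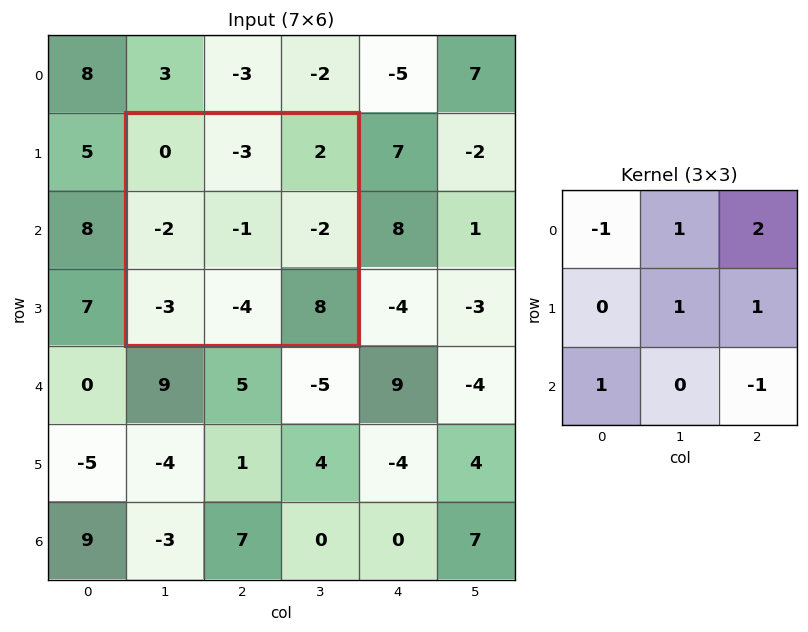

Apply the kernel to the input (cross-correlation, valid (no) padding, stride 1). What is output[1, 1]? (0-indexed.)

The receptive field on the input at this output position is [0 -3 2 / -2 -1 -2 / -3 -4 8]. Elementwise product with the kernel and sum: 0·-1 + -3·1 + 2·2 + -1·1 + -2·1 + -3·1 + 8·-1.

-13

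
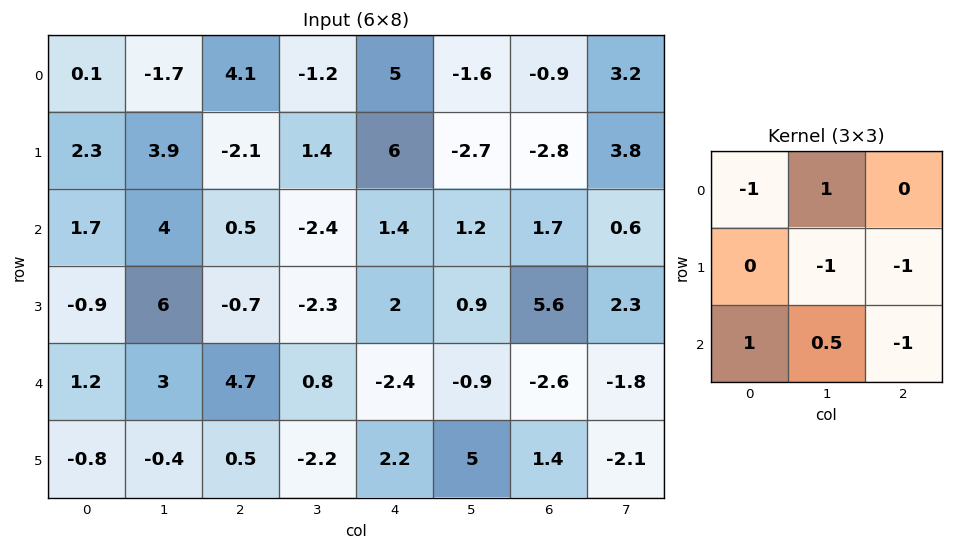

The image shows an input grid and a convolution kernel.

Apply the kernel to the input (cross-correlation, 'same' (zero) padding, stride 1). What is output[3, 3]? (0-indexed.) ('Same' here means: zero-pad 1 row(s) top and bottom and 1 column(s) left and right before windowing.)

4.9

The receptive field on the zero-padded input at this output position is [0.5 -2.4 1.4 / -0.7 -2.3 2 / 4.7 0.8 -2.4]. Elementwise product with the kernel and sum: 0.5·-1 + -2.4·1 + -2.3·-1 + 2·-1 + 4.7·1 + 0.8·0.5 + -2.4·-1.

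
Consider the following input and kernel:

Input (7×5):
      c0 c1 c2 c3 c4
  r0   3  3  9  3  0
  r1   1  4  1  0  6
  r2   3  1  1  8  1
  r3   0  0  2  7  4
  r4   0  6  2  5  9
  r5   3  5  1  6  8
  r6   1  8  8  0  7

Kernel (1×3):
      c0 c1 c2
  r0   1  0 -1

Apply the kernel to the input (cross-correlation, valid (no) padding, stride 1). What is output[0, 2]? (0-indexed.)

The receptive field on the input at this output position is [9 3 0]. Elementwise product with the kernel and sum: 9·1 + 0·-1.

9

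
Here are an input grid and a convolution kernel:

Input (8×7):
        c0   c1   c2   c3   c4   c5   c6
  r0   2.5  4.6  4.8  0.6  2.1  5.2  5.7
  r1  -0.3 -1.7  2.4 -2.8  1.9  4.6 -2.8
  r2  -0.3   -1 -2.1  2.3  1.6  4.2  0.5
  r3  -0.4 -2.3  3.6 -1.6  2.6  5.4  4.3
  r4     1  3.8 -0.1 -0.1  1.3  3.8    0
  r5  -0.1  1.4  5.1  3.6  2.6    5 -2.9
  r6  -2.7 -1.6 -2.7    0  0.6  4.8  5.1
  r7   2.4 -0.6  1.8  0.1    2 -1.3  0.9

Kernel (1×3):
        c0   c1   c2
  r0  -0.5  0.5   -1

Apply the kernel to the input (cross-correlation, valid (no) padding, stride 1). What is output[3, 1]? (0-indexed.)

4.55

The receptive field on the input at this output position is [-2.3 3.6 -1.6]. Elementwise product with the kernel and sum: -2.3·-0.5 + 3.6·0.5 + -1.6·-1.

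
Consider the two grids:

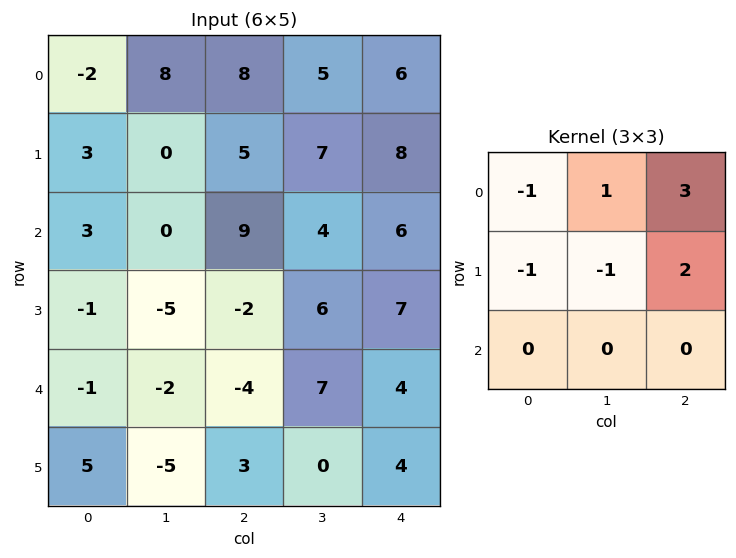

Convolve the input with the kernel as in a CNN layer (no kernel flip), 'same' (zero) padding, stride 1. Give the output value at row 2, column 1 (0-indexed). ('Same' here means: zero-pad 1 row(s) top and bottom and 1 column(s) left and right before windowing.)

The receptive field on the zero-padded input at this output position is [3 0 5 / 3 0 9 / -1 -5 -2]. Elementwise product with the kernel and sum: 3·-1 + 0·1 + 5·3 + 3·-1 + 0·-1 + 9·2.

27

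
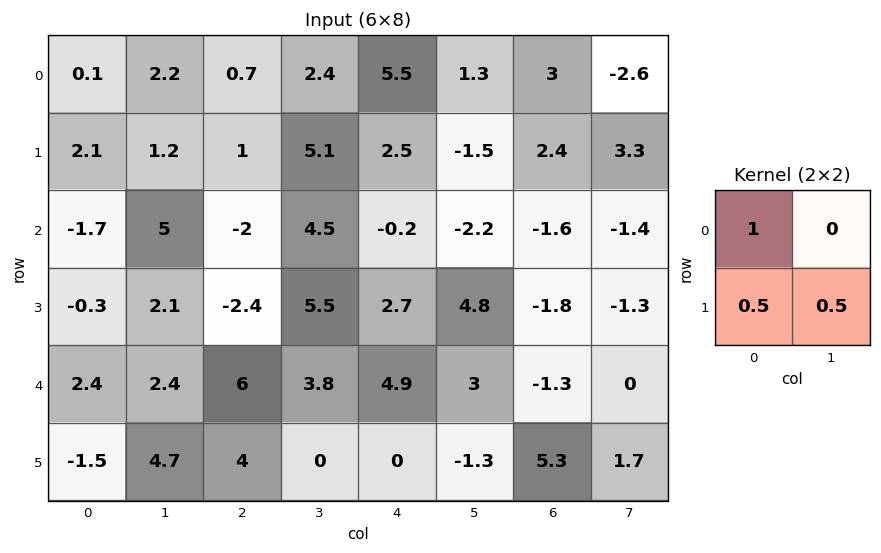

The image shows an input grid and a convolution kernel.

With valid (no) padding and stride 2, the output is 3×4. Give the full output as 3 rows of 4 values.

1.75 3.75 6 5.85
-0.8 -0.45 3.55 -3.15
4 8 4.25 2.2

Output[0,0]: The receptive field on the input at this output position is [0.1 2.2 / 2.1 1.2]. Elementwise product with the kernel and sum: 0.1·1 + 2.1·0.5 + 1.2·0.5.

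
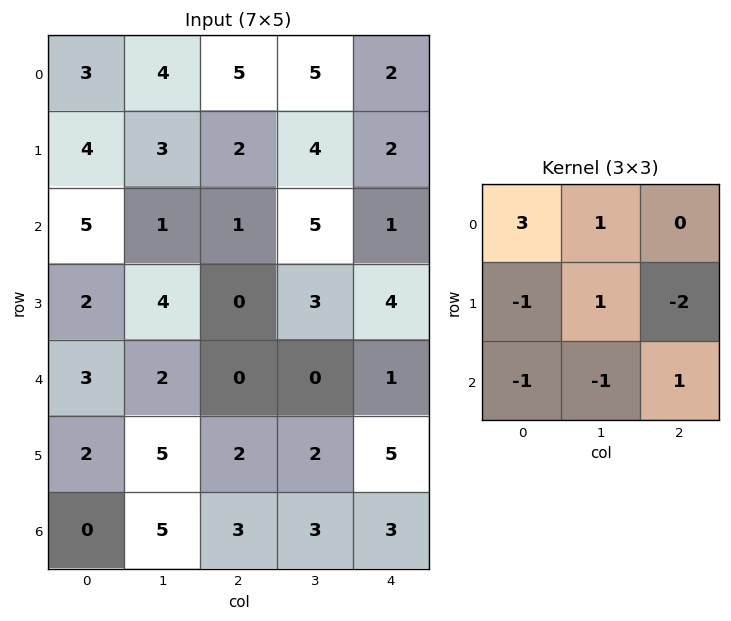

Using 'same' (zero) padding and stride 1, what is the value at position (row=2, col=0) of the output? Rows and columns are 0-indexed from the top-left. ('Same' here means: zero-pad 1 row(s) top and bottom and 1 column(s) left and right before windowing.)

The receptive field on the zero-padded input at this output position is [0 4 3 / 0 5 1 / 0 2 4]. Elementwise product with the kernel and sum: 0·3 + 4·1 + 0·-1 + 5·1 + 1·-2 + 0·-1 + 2·-1 + 4·1.

9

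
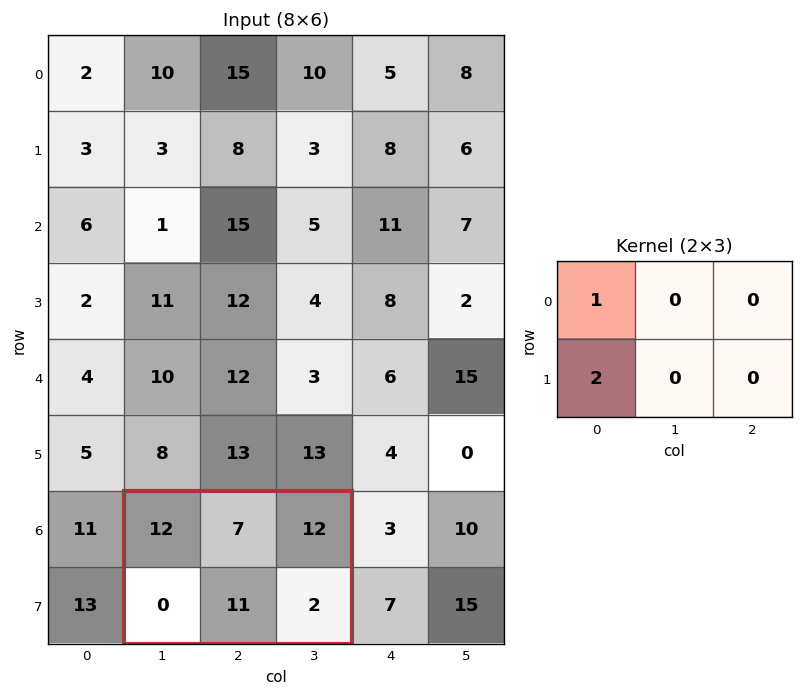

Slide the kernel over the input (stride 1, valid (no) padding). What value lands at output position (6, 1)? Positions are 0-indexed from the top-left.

12

The receptive field on the input at this output position is [12 7 12 / 0 11 2]. Elementwise product with the kernel and sum: 12·1 + 0·2.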